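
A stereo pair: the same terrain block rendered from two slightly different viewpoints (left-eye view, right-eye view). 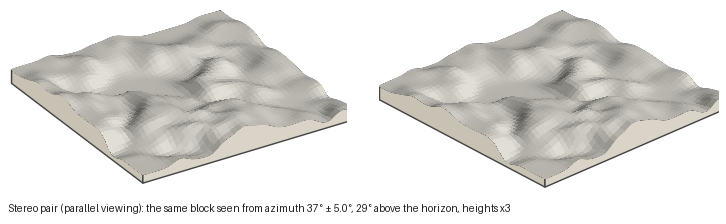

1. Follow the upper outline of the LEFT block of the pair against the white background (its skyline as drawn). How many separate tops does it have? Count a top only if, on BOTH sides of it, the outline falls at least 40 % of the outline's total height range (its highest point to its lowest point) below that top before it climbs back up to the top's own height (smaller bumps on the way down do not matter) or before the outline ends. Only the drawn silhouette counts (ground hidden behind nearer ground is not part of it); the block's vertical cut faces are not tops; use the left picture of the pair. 1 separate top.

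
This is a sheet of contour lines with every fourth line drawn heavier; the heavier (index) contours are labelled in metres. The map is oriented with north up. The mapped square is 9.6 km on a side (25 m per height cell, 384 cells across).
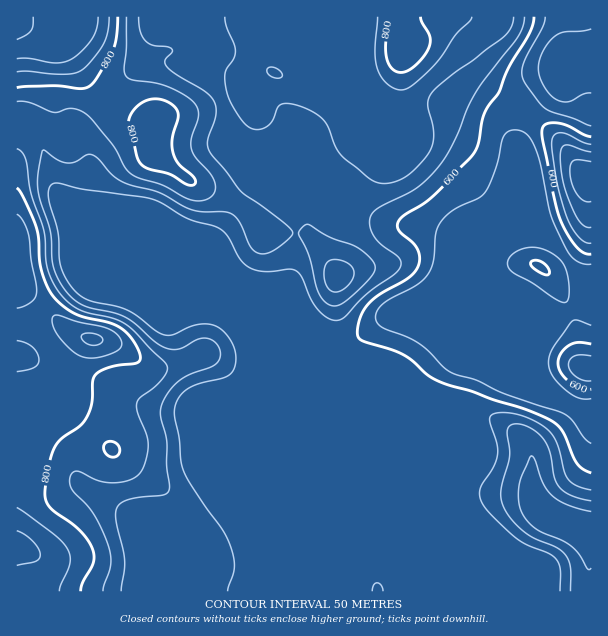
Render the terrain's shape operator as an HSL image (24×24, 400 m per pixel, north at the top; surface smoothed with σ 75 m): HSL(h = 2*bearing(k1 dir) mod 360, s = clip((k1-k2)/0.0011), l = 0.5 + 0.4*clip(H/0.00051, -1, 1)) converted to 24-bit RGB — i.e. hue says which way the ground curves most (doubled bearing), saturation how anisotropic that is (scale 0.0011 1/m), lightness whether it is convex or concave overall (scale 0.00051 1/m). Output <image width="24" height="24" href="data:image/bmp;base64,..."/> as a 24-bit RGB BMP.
<image width="24" height="24" href="data:image/bmp;base64,Qk32BgAAAAAAADYAAAAoAAAAGAAAABgAAAABABgAAAAAAMAGAAATCwAAEwsAAAAAAAAAAAAAanlIrr1ejX9ZjZ9aO2GAYWaAgHiBlmFewsdvLlWGfX2Af3+AgH9/dGN7WNOW1mK2cmiCf3+AZn2LiJKjrHCZbmd/GxtS9e+birHJoLfGlYa9qLS8RjidY12Bb2eCopGJwdi3RCeNfn2AgH5/jGiVcaa3ULRFhk9SgH9/f4CAdoB5XIZXkiUsVBwPHzcVwf1clbe1h3SanXqNqId4WS5sd21+fGByd798qsWEaCt4gnuCeYyIbo1zg3dmgHt6gH9/f4B/f3+AgHx/bidLkS1evJLQsOr1tevyn5ZDZnROjG9gozk1ZDM4Xm9FZLl1eM6TgS5vgW2AfIKAg3x6gH9/f3+AgHh9oH5XZo6Hf3+AckGFllLDd43JxvDalPLmZorMpZBtZYdZXzdKpTpCnaZ4acGwddScaTyPfUpygH+Af4B/gH9/f4CAf3+Ah0Jzi9aBZFeFf3+ANluKcYDAoXm01PGbOJcrMkUzoYN7mltqRjhzl6K0s8K8f6iXca9hOyNagH+Af4B/f4B/f4B/f3+Ad3KBolLOaNCMcWSAgH9/cYB+Iz1IsoxJ6/W0abSaLz9mlW5+q2J8TomYa7GSrqqVqJ2TmYOlOiZyf3+Af4B/f4B/f4B/f4B/b3SBX9mDqDp9f3yAgHx7e1lZMylnp+/N1/Thx2XMSTN2gW6DqnqEdZ9+Vpp8loVgu5c9eG42LD9ZfoB5f4B+f4B/f4B/f4B/f4CAeYhhgnJygnCBr0h2bazUffX/j/bLpDokhgcVfSULZHVWfaB7sqmQbltLcklFx5dvrUltO1orRIYjNqNfen6Af4B/f4B/gH9/gXh0f4FtW4eXjOrSc67Nn18hTSYNckMsYwIx8aNjhMDLSG2hrRQUm3YxNsOBqPTzp2v/06Dwtd7jL2a5b26Bf4B/f4B/fHmAgXOth6O+ktDEl1E1YjkngWVZgH9/VFGDQkT/1+v0sj9KjR+KzeX8zdv+zOv/IDrOTyBpz63H1a2+cSOHfnuAgH9/glhcjqMyNNJyYbGsmjo0f0FZgH9/gH9/gH9/dH6BDo9YvthFQ4U0if/TZ//hyUE91QoPSwggSWAxdJMuukssgFB9gH9/gFd2oRJDzfZsKG4UHC4SgHVqgH9/gH9/gH9/gH9/gH1+WYM9T8s6rOvFSf95JwwULBoHckAcgWBhf4B9eYBwhnpjiFdHdmw5RyVg0GzM8+jYt2C/JnlIDm4ZWoNvgH9/gH9/gWRkah8hkvZ3KVd36fe0PGUpLw44f319gH9/gH9/gIB/gH9/f0B7xERaibN+KVR8VuK07e/cxZ7rwq30sq/nHWeRfn+Ae3qAgxvo0uv5pX7yhQAX+PjMPCmaKSFsf3+AgH9/gH9/gXFwdk49WTBZncCWsbnGPWDDUt2FkqFSp5ZXgXtVvl5pXTCKdnx/f3+AOJBWoLEeMwAg+8mg7fjTVRB2Vixof3tUfXxObUs2XxAPrJ4uL7KEb9SbhaqlhluakKRoeHhbrHA/alsweXc0f3JST3NZaIVkfYB/c2OBVQNz8/jT/+hwLgUuf0hIk1ZPjzEpXDMnWb2y1vXmXNrvWqiufVpkZoqGpoGChVp3p05hsmxqbZdjXItsXIOGaJx3ZHiBQylwiBum9vjT9oRgVhZ8fbCsZ0Cru3DTwM/onPvxs+fWhzmufEhtgHV3d4J0hGZij1p0dnqexqbIv5y1cZWRVn+Dbp9uS2qAIQpIX9ao1fbb5SuNrj61dGahWz5ybLCPtcqcnMJgZXExUzBNiWFZbIdce4B9dld/moKAaqN5apGAxoyXrJC0ZnueeJ2QPEJkGAhAzP/cbfXNRhgVmr5ZeEh9X6aygKq3tbCXvZuTjnqxKix4q11edLJ5TFFud19WfKGHlauQZ19/l7V0qGmMppR1aFF5hTmNIv/dfv+aYhccQIyEe51Hb4lINcpxSailo8TFs77Ry1jPahyMo8CSpkdaVIOTarm1aZuEklhhlz01j8c1ZWtNvZB2RWl6X9bKdNahOR8coHZEeFJxnYlZYc5hOaRPKIxTWJU3dUYjeDU3U2KMpW6UqJ3Sha7SfF2MgH9/aTCC3XFvusl5QYBoopdftIppJ6MfTmAsZkZwdoRhYXrMrLXSwqmldq98K6iaSUKAl2eMeXmCX2N6bpxRkrNOhE1VgH1+f3+AIx524bS06NnXd3C6TWl+vHdwxa1mKGNLMWJdfIBmdIClfHiZxaqmw863OWqPOS9lgXx1gH9/akWJuciVYHuGgH9/gH9/f3+AIi5ouNVq2Nd0qUyejmK1lYe34trXYHDPHzisc5Cv"/>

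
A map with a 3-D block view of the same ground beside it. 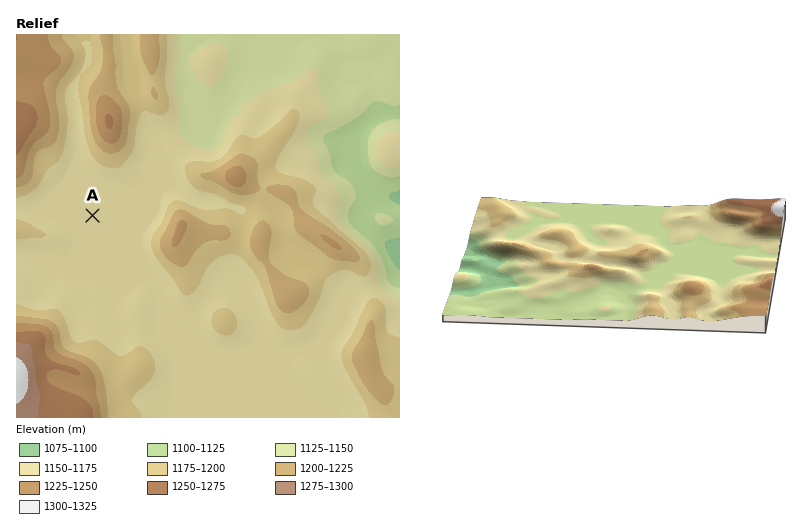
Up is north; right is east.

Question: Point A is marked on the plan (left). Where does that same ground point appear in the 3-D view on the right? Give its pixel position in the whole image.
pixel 713 267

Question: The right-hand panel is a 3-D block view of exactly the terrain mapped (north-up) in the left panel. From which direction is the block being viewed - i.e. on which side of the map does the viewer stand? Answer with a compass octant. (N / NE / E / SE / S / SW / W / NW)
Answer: N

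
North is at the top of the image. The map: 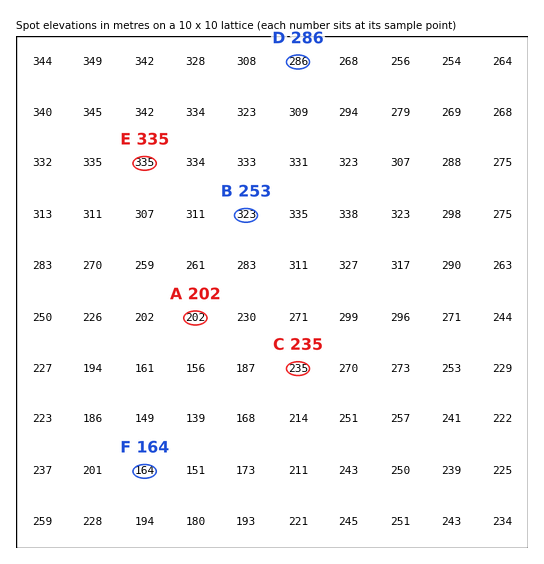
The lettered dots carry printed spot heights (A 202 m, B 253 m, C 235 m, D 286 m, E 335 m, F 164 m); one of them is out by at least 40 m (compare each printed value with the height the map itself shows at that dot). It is B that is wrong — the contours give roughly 323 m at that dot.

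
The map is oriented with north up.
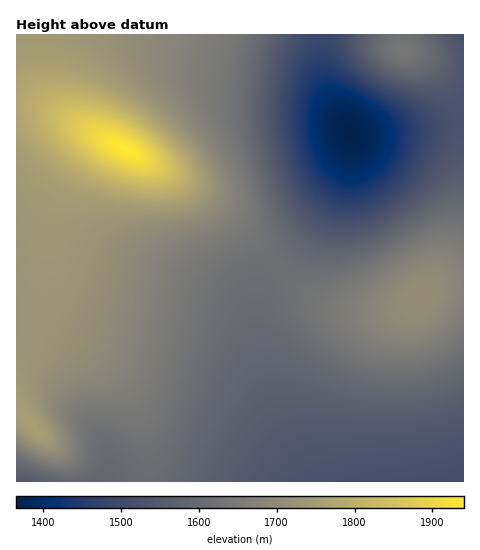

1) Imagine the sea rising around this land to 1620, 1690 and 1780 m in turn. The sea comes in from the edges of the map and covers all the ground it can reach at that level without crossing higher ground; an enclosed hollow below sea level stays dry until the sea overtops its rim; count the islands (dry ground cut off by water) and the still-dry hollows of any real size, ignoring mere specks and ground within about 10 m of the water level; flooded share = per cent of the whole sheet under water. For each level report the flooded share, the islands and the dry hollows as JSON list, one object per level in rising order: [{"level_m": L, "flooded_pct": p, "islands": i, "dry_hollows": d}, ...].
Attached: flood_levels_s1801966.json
[{"level_m": 1620, "flooded_pct": 47, "islands": 1, "dry_hollows": 0}, {"level_m": 1690, "flooded_pct": 71, "islands": 1, "dry_hollows": 0}, {"level_m": 1780, "flooded_pct": 94, "islands": 1, "dry_hollows": 0}]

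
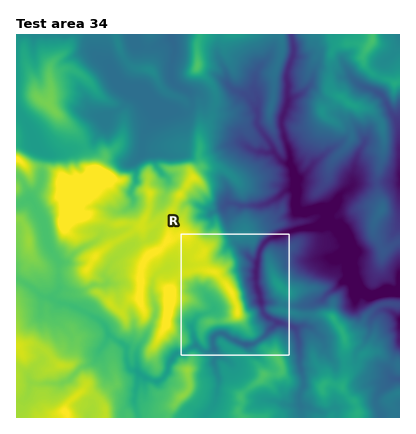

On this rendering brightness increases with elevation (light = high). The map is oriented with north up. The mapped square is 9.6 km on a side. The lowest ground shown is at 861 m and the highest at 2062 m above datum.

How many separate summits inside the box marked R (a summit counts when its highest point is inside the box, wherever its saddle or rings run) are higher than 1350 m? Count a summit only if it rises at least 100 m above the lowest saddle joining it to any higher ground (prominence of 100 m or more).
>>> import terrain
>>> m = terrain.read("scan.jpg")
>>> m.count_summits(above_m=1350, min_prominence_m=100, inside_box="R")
1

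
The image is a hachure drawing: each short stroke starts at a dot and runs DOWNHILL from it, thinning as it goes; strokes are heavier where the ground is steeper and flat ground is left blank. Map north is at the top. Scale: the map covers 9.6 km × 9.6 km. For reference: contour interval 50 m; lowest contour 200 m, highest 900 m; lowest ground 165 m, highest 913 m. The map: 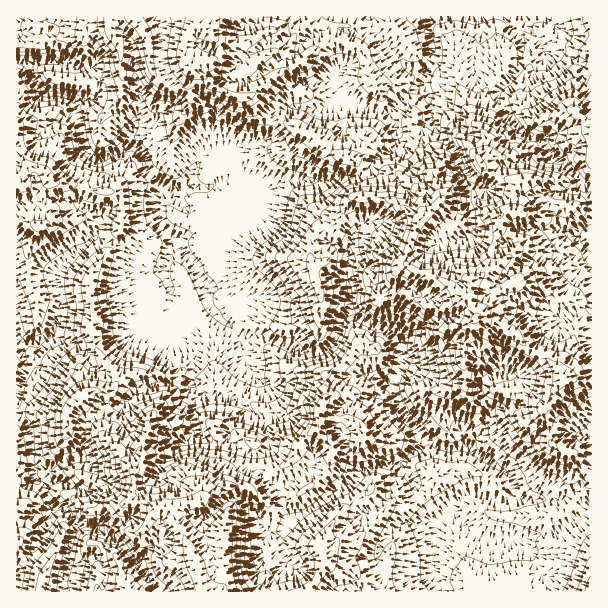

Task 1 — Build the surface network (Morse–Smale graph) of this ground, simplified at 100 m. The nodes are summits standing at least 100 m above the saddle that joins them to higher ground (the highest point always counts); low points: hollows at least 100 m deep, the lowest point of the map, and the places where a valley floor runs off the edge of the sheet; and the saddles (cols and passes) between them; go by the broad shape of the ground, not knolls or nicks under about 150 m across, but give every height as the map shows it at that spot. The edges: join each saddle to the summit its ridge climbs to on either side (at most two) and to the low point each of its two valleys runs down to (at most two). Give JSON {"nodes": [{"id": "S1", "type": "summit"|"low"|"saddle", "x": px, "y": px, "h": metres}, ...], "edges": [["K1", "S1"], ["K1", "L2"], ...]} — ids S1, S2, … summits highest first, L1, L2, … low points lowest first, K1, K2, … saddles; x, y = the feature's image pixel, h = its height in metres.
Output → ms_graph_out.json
{"nodes": [
{"id": "S1", "type": "summit", "x": 476, "y": 318, "h": 913},
{"id": "S2", "type": "summit", "x": 203, "y": 591, "h": 867},
{"id": "S3", "type": "summit", "x": 591, "y": 591, "h": 677},
{"id": "S4", "type": "summit", "x": 591, "y": 131, "h": 670},
{"id": "S5", "type": "summit", "x": 191, "y": 66, "h": 639},
{"id": "S6", "type": "summit", "x": 21, "y": 185, "h": 482},
{"id": "L1", "type": "low", "x": 24, "y": 60, "h": 165},
{"id": "L2", "type": "low", "x": 17, "y": 336, "h": 193},
{"id": "L3", "type": "low", "x": 437, "y": 17, "h": 252},
{"id": "K1", "type": "saddle", "x": 579, "y": 177, "h": 528},
{"id": "K2", "type": "saddle", "x": 588, "y": 504, "h": 516},
{"id": "K3", "type": "saddle", "x": 464, "y": 497, "h": 464},
{"id": "K4", "type": "saddle", "x": 273, "y": 119, "h": 432},
{"id": "K5", "type": "saddle", "x": 30, "y": 461, "h": 338},
{"id": "K6", "type": "saddle", "x": 117, "y": 245, "h": 337},
{"id": "K7", "type": "saddle", "x": 165, "y": 228, "h": 269},
{"id": "K8", "type": "saddle", "x": 153, "y": 177, "h": 259}],
"edges": [["K1", "S1"], ["K1", "S4"], ["K1", "L1"], ["K2", "S1"], ["K2", "S3"], ["K2", "L1"], ["K3", "S1"], ["K3", "S2"], ["K3", "L1"], ["K4", "S1"], ["K4", "S5"], ["K4", "L1"], ["K4", "L3"], ["K5", "S2"], ["K5", "L1"], ["K5", "L2"], ["K6", "S6"], ["K6", "L1"], ["K6", "L2"], ["K7", "S1"], ["K7", "S6"], ["K7", "L1"], ["K8", "S5"], ["K8", "S6"], ["K8", "L1"]]}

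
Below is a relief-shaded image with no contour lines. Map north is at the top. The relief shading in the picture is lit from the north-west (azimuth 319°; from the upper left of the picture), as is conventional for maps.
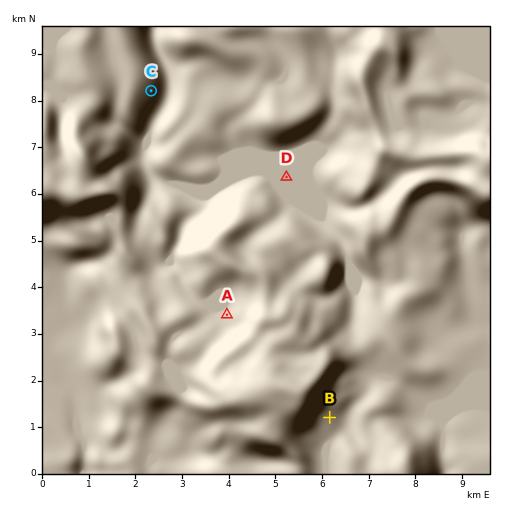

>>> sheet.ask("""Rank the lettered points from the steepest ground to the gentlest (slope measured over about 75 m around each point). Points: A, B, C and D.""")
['C', 'B', 'A', 'D']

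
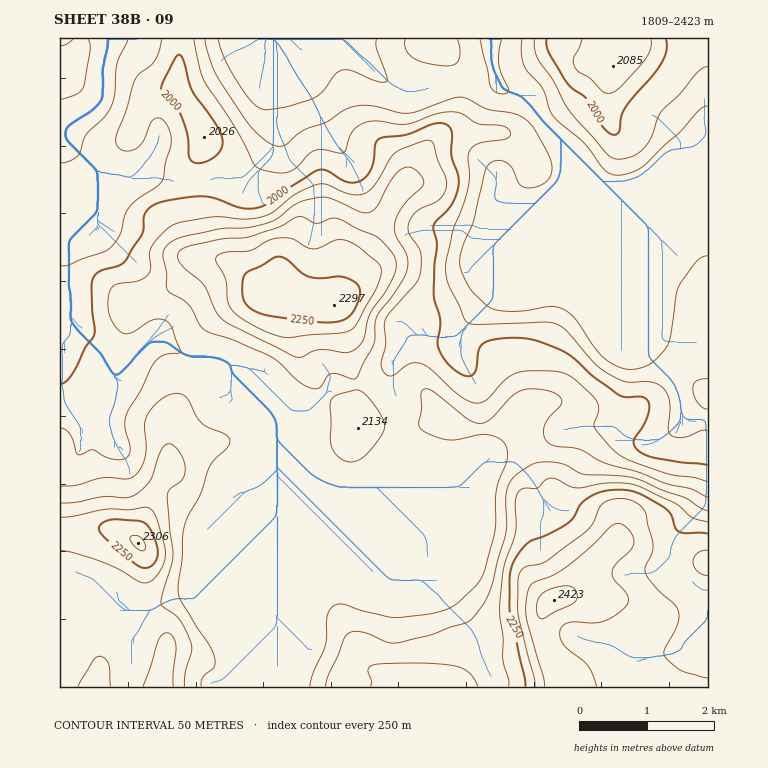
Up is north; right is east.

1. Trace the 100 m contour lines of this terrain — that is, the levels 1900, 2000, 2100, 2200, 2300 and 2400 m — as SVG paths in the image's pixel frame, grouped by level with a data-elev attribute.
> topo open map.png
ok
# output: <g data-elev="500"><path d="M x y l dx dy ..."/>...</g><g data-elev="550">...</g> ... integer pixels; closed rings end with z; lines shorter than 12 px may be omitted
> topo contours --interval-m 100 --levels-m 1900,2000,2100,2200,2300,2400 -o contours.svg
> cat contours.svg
<g data-elev="1900"><path d="M708 256l-6 1-6 5-17 24-3 10-6 42-6 12-11 12-10 5-13 2-12-2-10-6-8-7-24-34-10-10-14-4-35 5-14 0-10-2-7-4-14-14-11-20-1-9 1-10 12-30 12-49 4-9 7-3 11 2 6 6 6 14 6 5 7 0 8-3 7-4 3-5 2-10-3-10-14-25-8-11-13-6-28-5-17-9-8-3-10 2-32 12-10 2-11 0-23-7-16-1-11 3-22 14-22 8-19 15-5 1-5 0-10-6-14-13-25-37-13-22-8-29"/><path d="M60 99l16-4 7-7 7-37 0-7-2-5"/><path d="M73 39l-7 5-6 2"/><path d="M128 39l-11 24-2 32-6 15-6 9-16 15-9 22-9 5-9 2"/><path d="M405 39l1 10 8 9 11 5 21 3 8-1 5-5 1-11-3-10"/><path d="M522 39l-1 14 3 12 3 6 15 17 10 27 7 7 24 20 20 26 8 6 7 1 7-1 17-7 38-35 19-22 9-4"/></g><g data-elev="2000"><path d="M708 465l-51-7-10-2-8-4-4-5-1-6 10-16 4-11 1-8-2-7-5-2-17 0-7-2-25-19-22-20-17-9-19-7-12-2-18 0-17 3-5 3-4 4-3 22-3 5-4 1-5 0-6-4-13-12-5-8-2-9 2-22-6-27 0-28 3-21-4-18 3-5 11-12 5-7 5-12 2-10-1-8-7-17 0-25-3-6-6-2-10 1-25 11-28 4-4 5-1 17-3 8-6 9-7 4-12 0-19-11-6-1-7 2-22 14-24 17-12 5-15 0-25-9-14-3-35 5-16 6-7 8-2 19-16 27-7 5-18 5-8 7-1 11 2 46-9 14-13 25-7 8-5 2"/><path d="M194 163l10-1 12-6 6-9 0-8-6-15-23-32-9-31-2-4-3-2-4 3-11 22-3 10 2 5 12 10 5 9 8 22 1 22z"/><path d="M547 39l0 7 2 7 17 28 6 8 14 9 15 27 7 7 7 3 2-1 3-3 1-14 5-10 28-33 8-13 5-12-1-10"/></g><g data-elev="2100"><path d="M201 687l1-9 12-10 1-9-5-13-14-21-17-30-1-10 4-25 1-26 4-15 14-25 8-26 5-8 14-13 2-6-1-3-5-4-15-6-8-5-16-27-6-2-9 0-13 9-10 13-3 10 2 19-1 12-4 10-6 9-7 3-25-1-26 7-17 1"/><path d="M708 497l-17-8-24-5-29-12-32-9-27-14-23-3-7-3-5-7 0-10 5-8 10-10 3-5-2-5-7-6-19-3-14 2-10 7-20 22-11 4-11-5-36-28-5-2-3 0-3 5 1 15-3 14 1 5 4 3 13 6 12 3 10-1 22-5 9 1 11 5 6 7 0 15-8 18-3 12-1 41-11 40-8 12-18 18-10 6-14 4-41 5-30-7-19-7-10 1-4 4-3 6-1 29-13 29-3 14"/><path d="M348 462l10-2 8-5 14-17 4-10-1-9-7-11-10-13-8-5-22 5-4 3-2 5 1 44 7 10z"/><path d="M309 387l5 2 5-1 8-12 5-3 21 6 3-1 17-31 2-7 0-15 2-9 22-30 8-17 0-13-11-19-2-10 2-9 7-11 20-22 1-4-3-5-7-7-9-2-8 6-9 12-11 22-7 5-11 0-30-14-12 0-20 5-19 15-10 5-22 5-27 1-34 7-13 5-8 8-1 7 4 16 0 17 3 4 12 6 6 6 14 23 7 4 24 8 39 17 9 7 16 16z"/></g><g data-elev="2200"><path d="M111 687l-2-22-5-7-5-2-3 1-4 4-14 26"/><path d="M173 687l0-12 3-29-4-10-5-3-5 2-4 5-15 47"/><path d="M478 687l-7-12-10-7-19-4-28-1-34 1-10 2-2 5 4 10-2 6"/><path d="M60 551l12 1 29 9 19 9 18 11 7 2 7-2 6-7 5-10 2-9-1-10-7-26-4-7-5-4-20 2-22-1-32 7-14 1"/><path d="M708 522l-16-4-18-15-32-16-12-3-24-1-30 5-7-2-13-7-6-1-5 2-8 8-12 0-5 2-3 5-2 6 0 32-11 34-4 37 0 13 3 21 0 21 5 19 1 9"/><path d="M281 337l9 1 49-5 9-2 5-2 5-7 19-36 4-14-2-8-23-19-8-4-7-2-7 2-13 6-7 2-7-1-15-9-15-1-9 2-18 11-24 1-9 4-1 5 10 18 1 21 5 10 7 6 13 9z"/></g><g data-elev="2300"><path d="M708 678l-26-7-10-7-7-8 0-7 13-25 1-7-1-7-4-6-19-17-9-14-1-6 6-12 2-9-8-35-5-5-7-5-15-2-10 2-6 3-3 5-7 15-10 10-36 27-21 6-5 6-2 9 0 32 16 62 1 11"/><path d="M139 550l4 1 2-1 0-4-1-5-6-5-7 0-1 2 1 3z"/><path d="M708 550l-5 1-5 2-3 3-2 5 1 6 3 4 6 4 5 0"/></g><g data-elev="2400"><path d="M539 617l5 2 29-15 4-5-1-9-5-4-7 0-12 2-8 4-5 5-2 7 0 8z"/></g>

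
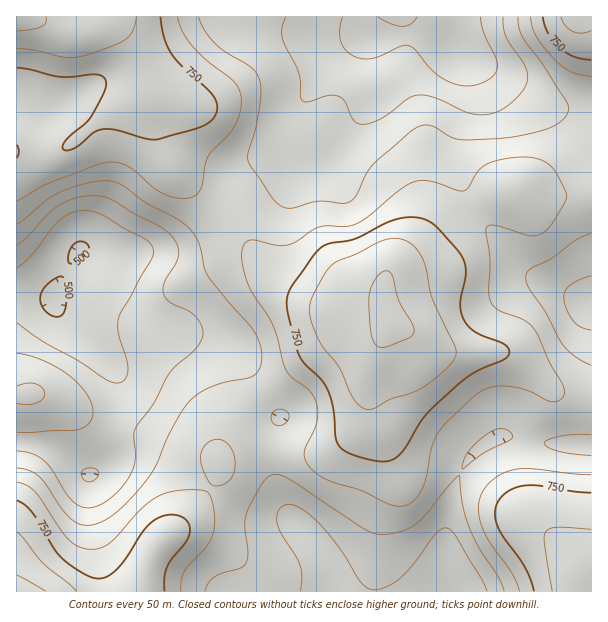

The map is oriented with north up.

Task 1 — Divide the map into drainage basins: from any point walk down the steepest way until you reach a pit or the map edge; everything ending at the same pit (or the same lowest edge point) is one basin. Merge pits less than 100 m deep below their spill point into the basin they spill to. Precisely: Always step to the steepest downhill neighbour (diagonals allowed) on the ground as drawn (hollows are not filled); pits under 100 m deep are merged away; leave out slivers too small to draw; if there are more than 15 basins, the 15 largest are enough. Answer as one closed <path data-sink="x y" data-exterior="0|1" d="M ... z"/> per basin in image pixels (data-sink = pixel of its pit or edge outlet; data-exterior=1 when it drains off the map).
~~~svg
<path data-sink="53 300" data-exterior="0" d="M32 16l-16 1 1 575 120 0 9-29 8-14 39-37 19-27 8-15 0-8 5-5 17-6 34 0 21 3 26-2 22-12 19-17 4-12 0-31 4-12 12-33 6-11 15 6 21 16 11 4 66 2 9 3 15 11 30 26 21 6 14 1-1-206-27 3-36 0-13-6-9 2-48 25-36 31-27 18-10 15-1 13 2 13-9-6-57 0-24-11-17-10-23-25-21-33-44-35-19-20-10-21-8-50-6-10-6-21-12-23-13-12-7-4-9 0-14 5-15 1z"/><path data-sink="458 53" data-exterior="0" d="M591 16l-559 1 40 15 38-6 7 4 13 12 12 23 6 21 6 10 4 38 11 28 22 25 44 35 21 33 23 25 26 15 21 7 51-1 7 5 0-16 6-18 39-30 23-20 25-17 35-15 16 6 36 0 28-4z"/><path data-sink="455 591" data-exterior="1" d="M392 324l-4 2-4 9-12 33-4 12 0 31-4 12-19 17-22 12-26 2-21-3-34 0-17 6-5 5 0 8-8 15-19 27-39 37-10 21-6 22 433-1 1-15 7-6 13-4 0-165-35-9-30-26-15-11-9-3-66-2-11-4-21-16z"/>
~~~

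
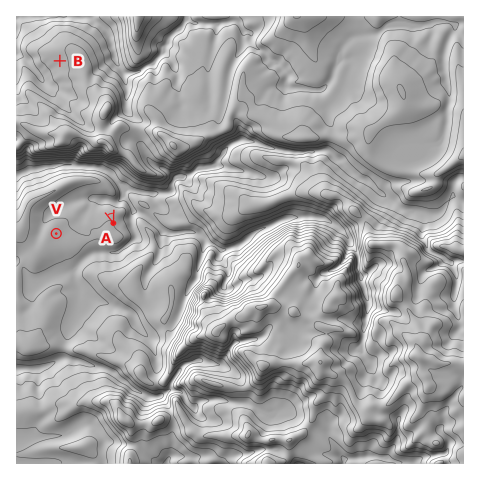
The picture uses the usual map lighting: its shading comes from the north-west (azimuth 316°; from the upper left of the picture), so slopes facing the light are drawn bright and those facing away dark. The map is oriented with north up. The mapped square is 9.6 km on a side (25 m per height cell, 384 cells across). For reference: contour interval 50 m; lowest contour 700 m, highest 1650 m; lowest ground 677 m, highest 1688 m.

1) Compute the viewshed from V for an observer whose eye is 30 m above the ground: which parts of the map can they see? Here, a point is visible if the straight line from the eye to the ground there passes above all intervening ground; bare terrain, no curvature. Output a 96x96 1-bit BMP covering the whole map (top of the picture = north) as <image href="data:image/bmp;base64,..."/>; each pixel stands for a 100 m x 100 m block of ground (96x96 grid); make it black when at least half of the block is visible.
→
<image width="96" height="96" href="data:image/bmp;base64,Qk2+BAAAAAAAAD4AAAAoAAAAYAAAAGAAAAABAAEAAAAAAIAEAAATCwAAEwsAAAIAAAAAAAAA////AAAAAAAAAAAAAAAAAAAAAAAAAAAAAAAAAAAAAAAAAAAAAAAAAAAAAAAAAAAAAAAAAAAAAAAAAAAAAAAAAAAAAAAAAAAAAAAAAAAAAAAAAAAACPgAAAAAAAAAAAAAGeAAAAAAAAAAAAAIEYAAAAAAAAAAAAO+EAAAAAAAAAAAAAe/4AAAAAAAAAAcIAP/4AAAAAAAAAAfGAfgYAAAAAAAAAAH///AYAAAAAAAAAAD//+AYAAAAAAAAAAD//4AAAAAAAAAAAAB//wAAAAAAAAAAAAAf/ABHAAAAAAAAAAAfgABDgAAAAAAAAAAOABhgAAAAAAAAAAAAADhgAAAAAAAAAAAAAPxwAAAAAAAAAAAAB/zwAAAAAAAAAAAAP/z4AAAAAAAAAAAH/v/8AAAAAAAAAB/////+AAAAAAAAAD//////AAAAAAAAAD///7z/8AAAAAAAAD/v/4Bv+AAAAAAAAD/H/4AH/AAAAAAAAD/H/4OH/gAAAAAAAD/H/8PD/4AAAAAAAD/H/4Aj/+AAAAAAAD/n/gAh//gAAAAAAD//+AAh4H8AAAAAAD//8AAhwH+AAAAAAAP/8EAg4H/AAAAAAAH/+OBg4D/AAAAAAAB//+BgcH/gAAAAAAA//+BgMP/wAAAAAAAH/+BwMPj4AAAAAAAB//B8IPx8AAAAAAAA//g8AP48AAAAAAAAf/w+AP8+AAAAAAOAH/4eAL+eAAAAAAf8AH4eAD//gAAAAA//BgceAB/9gAAAAB///wMfBgf4AAAAAB///wIAHgH4AAAAAB///gIAPgB4AAAAAB///gQAfwAYAAgAAA///ggP/wAAAHgAAA///gAf/4AAAPAAAA///gAf/8AAAeAAAA///AAf//AAAcAAAAf/AAA/j/gAAcAAAAP/AAA/H+AAHYAAAAD//gAeP8AAeAAAAAA//gAMP4AA8AAAAAAf/B/MfgAA8AAAAAAD8B/A+AAAIAAAAAAAAD+B4AAAAAAAAAAAAHwAgAAAAAAAAAAAAPAAAAAAAAAAAAAAAfAAN//4AAAAAAAAf+AcE/+AAAAAAAP9/4A4AfwAAAAAADP//gAwAPgAABgAABw//AAwAAA/4PgAAB4DwABgAA//g/gAAB+DAADAAA/AAPwAADwAAAAAAA+AADgAADAAAAAAAA+AAAgAAAAAAAAAAA8AAAAAAAAAAAAAAAAAAAAAAAAAAAAAAAAAAAAIAAAAAAAAAAAAAAAAAAAAAAAAAAAAAAAAAAAAAAAAAAAAAAAAAAAAAAAAAAAAAAAAAAAAAAAAAAAAAAAAAAAAAAAAAAAAAAAAAAAAAAAAAAAAAAAAAAAAAAAAAAAAAAAAAAAAAAAAAAAAAAAAAAAAAAAAAAAAAAAAAAAAAAAAAAAAAAAAAAAAAAAAAAAAAAAAAAAAAAAAAAAAAAAAAAAAAAAAAAAAAAAAAAAAAAAAAAAAAAAAAAAAAAAAAAAAAAAAAAAAAAAAAAAAAAAAAAAAAAAAAAAAAAAAAAAAAAAAAAAAAAAAAAAAAAAAAAAAAAAAAA="/>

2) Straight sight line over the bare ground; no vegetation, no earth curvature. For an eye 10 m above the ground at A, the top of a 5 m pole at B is hidden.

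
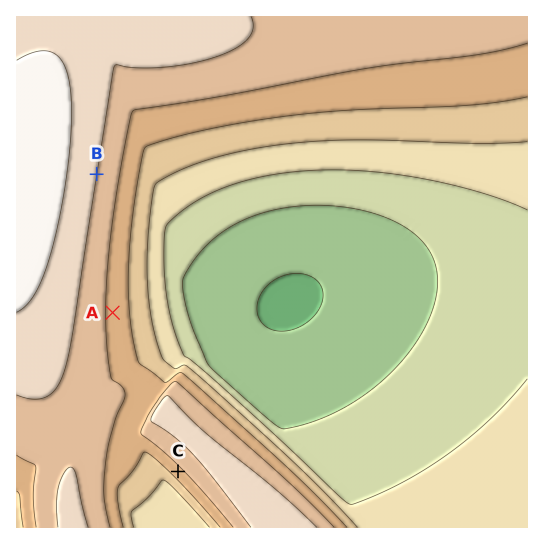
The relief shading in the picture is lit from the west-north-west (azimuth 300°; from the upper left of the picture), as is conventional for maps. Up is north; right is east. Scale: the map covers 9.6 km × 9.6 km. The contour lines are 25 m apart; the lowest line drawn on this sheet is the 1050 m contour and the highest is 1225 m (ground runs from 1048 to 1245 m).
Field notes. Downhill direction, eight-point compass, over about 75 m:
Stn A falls E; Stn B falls E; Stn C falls SW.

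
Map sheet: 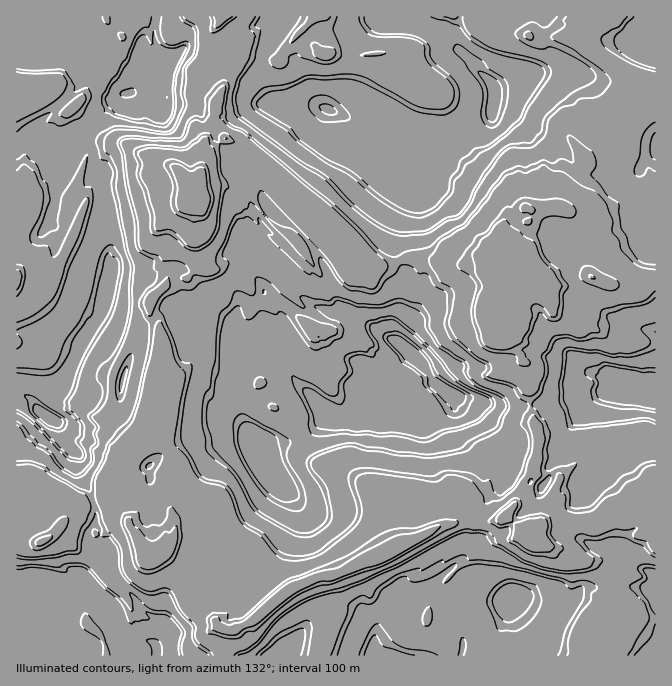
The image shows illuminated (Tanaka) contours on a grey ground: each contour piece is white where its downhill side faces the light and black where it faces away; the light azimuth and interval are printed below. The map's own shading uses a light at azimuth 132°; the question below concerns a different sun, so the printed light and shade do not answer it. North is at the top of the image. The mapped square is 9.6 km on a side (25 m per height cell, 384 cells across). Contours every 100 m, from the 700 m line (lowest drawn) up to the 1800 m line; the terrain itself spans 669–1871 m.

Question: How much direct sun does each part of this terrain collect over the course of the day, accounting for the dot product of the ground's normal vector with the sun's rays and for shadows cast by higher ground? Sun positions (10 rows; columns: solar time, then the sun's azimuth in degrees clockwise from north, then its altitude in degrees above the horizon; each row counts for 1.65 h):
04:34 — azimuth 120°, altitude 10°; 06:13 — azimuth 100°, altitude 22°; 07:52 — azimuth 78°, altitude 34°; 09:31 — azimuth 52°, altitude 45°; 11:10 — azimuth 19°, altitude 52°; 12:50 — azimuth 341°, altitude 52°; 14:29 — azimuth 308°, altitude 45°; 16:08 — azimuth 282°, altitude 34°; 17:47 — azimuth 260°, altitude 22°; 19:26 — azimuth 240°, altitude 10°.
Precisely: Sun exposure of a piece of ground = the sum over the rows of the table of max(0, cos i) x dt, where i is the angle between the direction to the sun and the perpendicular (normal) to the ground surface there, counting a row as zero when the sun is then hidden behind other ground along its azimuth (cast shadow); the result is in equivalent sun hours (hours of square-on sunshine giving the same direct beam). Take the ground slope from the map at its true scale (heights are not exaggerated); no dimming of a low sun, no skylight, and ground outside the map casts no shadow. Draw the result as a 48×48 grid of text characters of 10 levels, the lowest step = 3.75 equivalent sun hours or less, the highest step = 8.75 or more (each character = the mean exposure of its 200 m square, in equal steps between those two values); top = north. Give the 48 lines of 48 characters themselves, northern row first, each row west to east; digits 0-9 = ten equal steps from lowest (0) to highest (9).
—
999999778877875476798488966999988888873558887799
999999956867866775893665894211599978976679878899
999999877977645766847864675566488988788998983599
787799778999425667858987999998548799988888887425
432277789998645168988888889988843758889778889997
988834789998650068988999999888875767877476479999
999637687897760277899889999988877878774643789999
887689734466502245349964799999889976655547999999
989999500001531001453999999999999996537677999889
899998760000000342235389999999999963202698679888
479986887320034698312435899999999545367568889986
459957987564001599841224269999998574301556999988
867848977656442478985243745999997654468998558999
877663987664442678898623385389984744553656865899
878736987765543688599973337734436435466775886899
887738987756664579858998433487641245157899886799
875469997767654689987899835733332644764799986499
877588897777766699998688873474358658875489998469
597787887778876489998747788569988578887247558722
687787876654577899988878677789988877858737631688
887887976415889997888998877899998756798767888888
988988967427988899898678877788986636778756788878
899989756606887898997534788889885656764758876999
899889575712876799999664676987877766654798876887
898896565732776899999868875578778765664577788886
987885636643466899999998887737877777752467887788
888976535455267898799987689972587775665258888878
999967635456577998588986799997587777765368669999
899758625355588999976587699999637766876568856899
377875476455778999966489999999975574562667985322
114677763566877898898667788999985325573275432222
422766645766777779988853213222335633896398899999
632486546786476659997741221134453379994399999999
113435555877566356998757765677667899993554899962
963125469779743344899888843212233347953626998448
998525788899974245488888877889999976535427983699
998887898886887555734797776799999996108676646899
998388770574588755268896756889844896120075479999
850677785131597872443436437420047888755468888988
825758987544688887468772450267778998667415479888
777889986555888888741113105777898888877777427898
888788786668888888887300477678987888886676688777
999999777778888888840267777889988988888878898789
999999976777778888306788897999999978998889778857
899997996678674262067898799999679986886898478875
899983798899872002689977799999889998446995688988
999998599999775667888856888989998999889996799889
999999589888687777899767889988899999999977999899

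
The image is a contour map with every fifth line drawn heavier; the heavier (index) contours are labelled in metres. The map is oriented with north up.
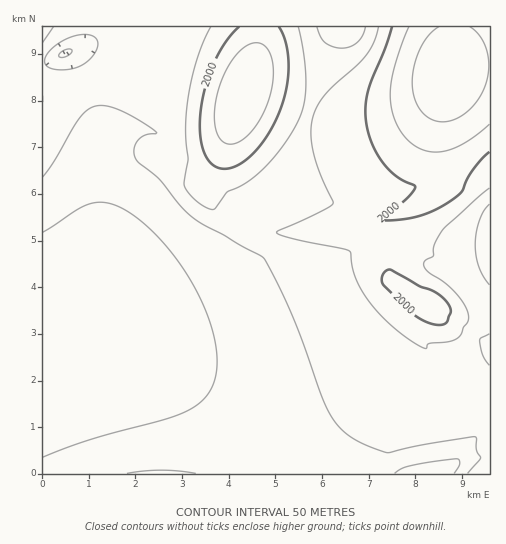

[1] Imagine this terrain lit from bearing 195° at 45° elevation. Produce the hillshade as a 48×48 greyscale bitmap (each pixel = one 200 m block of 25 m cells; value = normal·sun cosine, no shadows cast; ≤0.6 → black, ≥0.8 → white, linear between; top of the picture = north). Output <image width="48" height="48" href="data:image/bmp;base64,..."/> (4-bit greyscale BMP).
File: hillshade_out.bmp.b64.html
<image width="48" height="48" href="data:image/bmp;base64,Qk32BAAAAAAAAHYAAAAoAAAAMAAAADAAAAABAAQAAAAAAIAEAAATCwAAEwsAABAAAAAAAAAAAAAAABEREQAiIiIAMzMzAERERABVVVUAZmZmAHd3dwCIiIgAmZmZAKqqqgC7u7sAzMzMAN3d3QDu7u4A////AGZmZVVVVVVVZmZ3d4iIiZmaqrze7u6VVmZmZlVVVVVWZmZ3d4iImZmaqqze7u24iGZmZmVVVVZmZmd3d4iImZmZqqvN7u7bqmZmZmZmZmZmZnd3eIiImZmZmaq7zd3dqnZmZmZmZmZmZ3d3iIiImZmZmZmaq8zdyndmZmZmZmZnd3d4iIiImZmZmZmZmaq7y3d3dmZmZnd3d3eIiIiImZmZmZmZmZmZqnd3d3d3d3d3d3iIiIiJmZmZmZmZmZmYiHd3d3d3d3d3eIiIiIiZmZmZmZmZmZmIh3d3d3d3d3d4iIiIiImZmZmZmZmZmYiIZHd3d3d3eIiIiIiIiJmZmZmZmZmZmZh2RIiIiIiIiIiIiIiImZmZmZmZmZmZmZdlVIiIiIiIiIiIiIiZmZmZmZmZmZmZmYd3ZYiIiIiIiIiIiJmZmZmZmZmZmZmaqZqYdoiIiIiIiIiJmZmZmZmZmZmZmZqqvN24iYiIiIiIiJmZmZmZmZmZmZmZmaq87/ypmYiIiIiJmZmZmZmZmZmZmZmZmrvO/8mId5mYmZmZmZmZmZmZmZmZmZmZq8zu2nZEV5mZmZmZmZmZmZmZmZmZmZmarN3bdCETZ5mZmZmZmZmZmZmZmZmZmZmavMymIAAlZpmZmZmZmZmZmZmZmZmZmZmaq6lSEANmZZmZmZmZmZmZmZmZmZmZmZmamXYyI1d2ZZmZmZmZmZmZmZmZmqqqmZmZh1RFaId2ZpmZmZmZmZmZmZmru7u7u7qph2VXiId3ZpmZmZmZmZmaqqvMzczMzMy7qYiIiIiHdqmZmZmZmZmqvN3cy7qqq7u7u7u6qpiId6mZmZmZmZqr3u25h3d3d4iZqrzMy7qYiKmZmZmZmZq979uXZWZmZVZmeJmrzMy6mamZmZmZmave/bmHd3d3d3ZmZmeImrzMu6mZmZmZmr3u2pmaqZmZmIiIh3d3eJq8zKmZmZmZq83cqqvLupmZmZmZmZmZiIiavZmZmZmavNypms3MuqmZmZmZqqqqqpmJq5mZmZmrzbmIq93cu6mZmZmZqqu7u7qpmZmZmZmry4d5vN3cu6mZmZmZqqu7zMy7qZmZmZmpl2eKvMzMu6qZmZmZqqu7zMzMupmZmZmYdmiau8zMu6mYiJmZqqu8zMzMu4iZmZmZh4mqqru7uqmYiImZmqu7zMzLu4iJmZmZmZmZmqu7qpmYiIiZmqu7vMu7u4iImZmZmZmZmZqqqZmIiIiJmaq7u7u7qniImZmZmZmZiImZmYiIiIiImZqru7qqqneIiZmZmZmYiIiIiId4d3d4iJmqqqqpmVZ4iZmZmZmYh3d3d3d3d3d3eImZmZmZiDNWeJmZmZmYh2ZmZmZmdmZmZ4iJmZiIiCAUaImZmZmYh2ZmZVVWZlVVVneIiIh3d3U0V4iZmZmZh2VVVVVVVVRERWd3d3d3Z6zKiImZmZmZh2VURERFVUQzRWd3d2ZmZr3+y6mZmZmZh2VERERERUQ0Vnd3ZmZVZqzv3KqZmZmZh2VEQzRERURFZ3d2ZmVVVg=="/>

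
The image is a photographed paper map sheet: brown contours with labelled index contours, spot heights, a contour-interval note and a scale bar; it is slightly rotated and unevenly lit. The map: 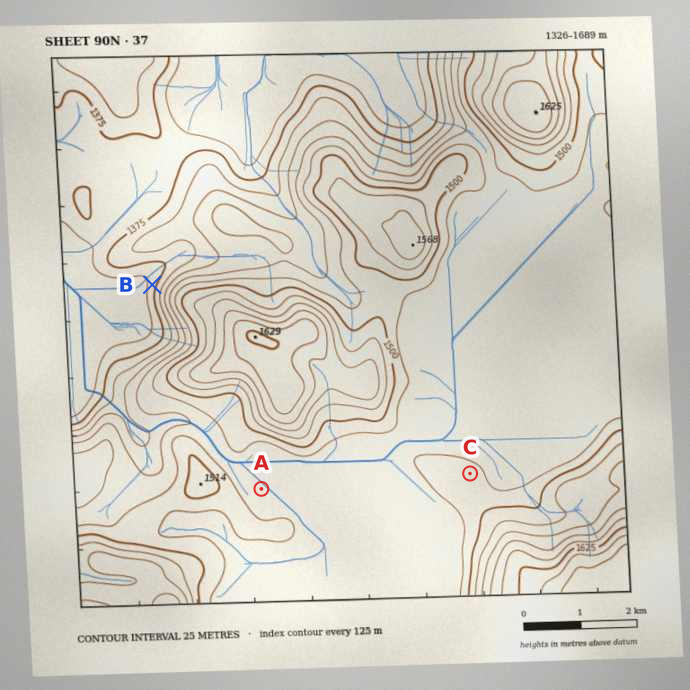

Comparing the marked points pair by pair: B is lower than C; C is higher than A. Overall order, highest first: C A B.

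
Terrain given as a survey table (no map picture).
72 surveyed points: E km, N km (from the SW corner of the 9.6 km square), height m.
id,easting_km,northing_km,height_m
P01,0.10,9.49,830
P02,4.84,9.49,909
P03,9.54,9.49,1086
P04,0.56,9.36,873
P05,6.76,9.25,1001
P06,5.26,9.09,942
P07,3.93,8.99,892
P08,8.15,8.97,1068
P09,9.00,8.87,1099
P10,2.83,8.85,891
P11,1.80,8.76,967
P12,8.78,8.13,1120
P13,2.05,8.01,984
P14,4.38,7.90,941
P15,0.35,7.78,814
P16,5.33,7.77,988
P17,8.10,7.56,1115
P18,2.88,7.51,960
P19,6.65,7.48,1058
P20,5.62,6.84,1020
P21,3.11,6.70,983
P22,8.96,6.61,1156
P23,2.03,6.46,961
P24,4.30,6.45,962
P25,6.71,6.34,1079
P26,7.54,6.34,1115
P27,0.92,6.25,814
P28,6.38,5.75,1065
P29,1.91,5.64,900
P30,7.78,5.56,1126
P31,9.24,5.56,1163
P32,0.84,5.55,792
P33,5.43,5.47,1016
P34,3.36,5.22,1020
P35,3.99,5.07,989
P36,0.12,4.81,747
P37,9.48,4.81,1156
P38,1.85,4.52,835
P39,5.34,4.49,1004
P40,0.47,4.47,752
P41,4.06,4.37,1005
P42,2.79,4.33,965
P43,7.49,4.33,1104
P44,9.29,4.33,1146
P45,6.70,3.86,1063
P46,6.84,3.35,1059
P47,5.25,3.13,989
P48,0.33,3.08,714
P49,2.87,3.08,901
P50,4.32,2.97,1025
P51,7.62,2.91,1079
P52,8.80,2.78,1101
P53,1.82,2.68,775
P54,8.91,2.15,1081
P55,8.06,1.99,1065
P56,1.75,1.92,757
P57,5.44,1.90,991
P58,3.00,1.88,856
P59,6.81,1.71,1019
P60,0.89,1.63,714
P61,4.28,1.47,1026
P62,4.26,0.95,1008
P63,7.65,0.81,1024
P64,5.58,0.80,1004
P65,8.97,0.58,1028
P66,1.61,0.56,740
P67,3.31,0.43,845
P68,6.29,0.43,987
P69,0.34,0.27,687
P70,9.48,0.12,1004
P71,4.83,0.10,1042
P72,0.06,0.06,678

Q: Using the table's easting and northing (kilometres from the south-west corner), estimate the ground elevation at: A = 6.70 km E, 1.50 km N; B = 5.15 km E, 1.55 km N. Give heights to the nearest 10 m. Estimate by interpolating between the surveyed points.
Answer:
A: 1010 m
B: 1010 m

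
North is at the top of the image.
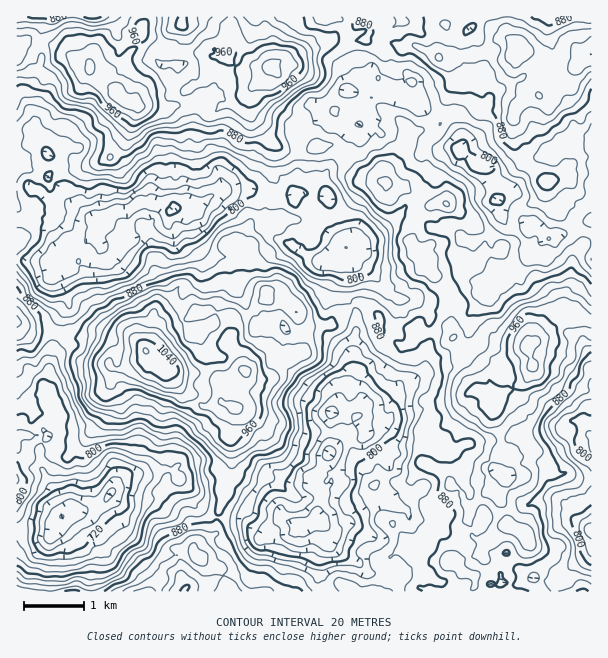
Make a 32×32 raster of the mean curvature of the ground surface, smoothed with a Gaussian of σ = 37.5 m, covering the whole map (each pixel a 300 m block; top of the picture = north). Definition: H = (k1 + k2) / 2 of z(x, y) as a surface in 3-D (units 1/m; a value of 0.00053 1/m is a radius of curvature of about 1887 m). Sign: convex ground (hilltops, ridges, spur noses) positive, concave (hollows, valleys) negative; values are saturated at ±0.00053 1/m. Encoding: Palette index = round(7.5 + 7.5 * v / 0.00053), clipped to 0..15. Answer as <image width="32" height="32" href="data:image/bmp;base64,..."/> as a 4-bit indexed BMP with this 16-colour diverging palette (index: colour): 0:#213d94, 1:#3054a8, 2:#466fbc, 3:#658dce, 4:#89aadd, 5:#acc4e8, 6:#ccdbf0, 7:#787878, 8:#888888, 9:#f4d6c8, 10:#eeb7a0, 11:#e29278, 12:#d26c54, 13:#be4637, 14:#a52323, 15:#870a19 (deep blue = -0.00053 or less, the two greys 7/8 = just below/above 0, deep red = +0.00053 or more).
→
<image width="32" height="32" href="data:image/bmp;base64,Qk12AgAAAAAAAHYAAAAoAAAAIAAAACAAAAABAAQAAAAAAAACAAATCwAAEwsAABAAAAAAAAAAlD0hAKhUMAC8b0YAzo1lAN2qiQDoxKwA8NvMAHh4eACIiIgAyNb0AKC37gB4kuIAVGzSADdGvgAjI6UAGQqHAFZZGYuRWFiNatZ1onwVJixVZXDatvuaqmhVpGzHh1d1gGR0Zu7HcGKAm1yGh5D59KIoiC55m0NwQ1W3d4ad82CCEVZISk1ZCjaYo5RoSGdbxkZwm4NOh31nfTpJpumDOJSosSRwy7V0GVuJinl06P2Gy3CWUDeUmmDJg/Vny4tzVWrIRnavyOW2sIfEcGSXZIk0ampleMnrQpZTxmn2oROWKfxTbK7KMXGCZrfZuIiFkTbJavhIidUyVbNU3Ke5plRq+6v6ZvpbyVV5ZnaC+qSWQpevxEmWjPQ3zGeUaum296ib6XA5kUOKWLmoxpnrR8pDiayI25dPl3rFlpVI2M6Ce4iPqEgPzGi8QyilJjm4kCVTNI5aeNwnJVm9Z1aYnAJqRV9WVVdTElN6yFuII5foOEo5KY+7QtUyP4tEnWY9WLcnrTUbl6upc3dSX0UWhIiVYgMDNZeCo3b0r+YJqmkHWFnDx3FVk3Lc63baYG+ap3z8gmeRdnRkmuaKcAy4qXNxjKZbhKf4+3WIVAeLYYg2hWbRZYSqgYZFO50kX3g4Q1JI/djZuzZphqs5a19NWUW/f8tJZbqhBDlTSocpq6lILJprWZZ8/PdGeDaZV2WIo962gVW6e++BdJZ/mV6IjebI06i4uHWarYyNp0d91aq6zXruAHyodlSKc2yTrISZ"/>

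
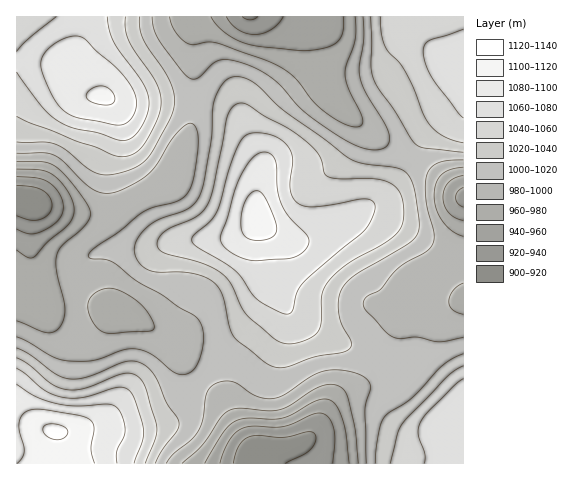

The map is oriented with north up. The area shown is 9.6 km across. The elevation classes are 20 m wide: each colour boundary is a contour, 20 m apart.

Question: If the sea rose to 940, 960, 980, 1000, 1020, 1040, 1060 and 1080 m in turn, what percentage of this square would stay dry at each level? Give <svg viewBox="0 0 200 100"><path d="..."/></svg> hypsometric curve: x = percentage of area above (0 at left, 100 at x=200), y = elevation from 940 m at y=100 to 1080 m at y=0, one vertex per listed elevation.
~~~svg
<svg viewBox="0 0 200 100"><path d="M193 100l-8-14-17-15-35-14-38-14-26-14-28-15-23-14"/></svg>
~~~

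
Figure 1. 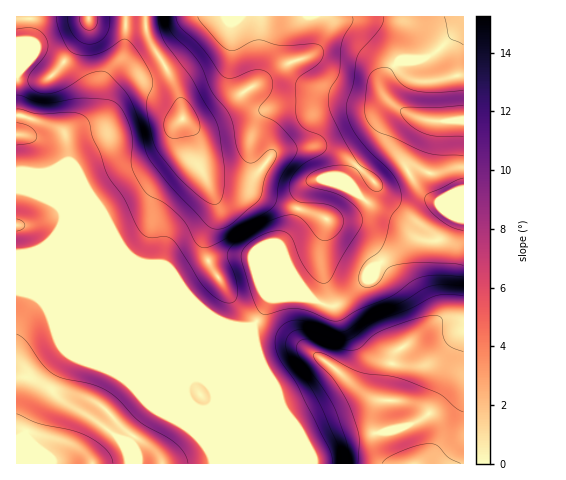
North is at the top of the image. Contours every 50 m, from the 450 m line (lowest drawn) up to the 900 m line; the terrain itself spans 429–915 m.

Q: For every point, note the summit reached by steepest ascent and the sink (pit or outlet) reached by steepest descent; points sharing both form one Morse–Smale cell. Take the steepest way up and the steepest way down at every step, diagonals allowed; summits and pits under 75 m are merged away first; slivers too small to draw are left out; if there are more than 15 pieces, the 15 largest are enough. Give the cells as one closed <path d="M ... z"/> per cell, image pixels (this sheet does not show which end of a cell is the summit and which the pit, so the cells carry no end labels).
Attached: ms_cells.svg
<path d="M463 16l-446 0-1 275 22 5 60 26 119 0 21 4 14 0 9-11 9-17 32-1 10 1 18 8 9-2 23-20 14-18 14-11 24-16 13 2 13-2 8-9 6-13 10-6z"/><path d="M463 212l-9 5-6 13-8 9-6 2-20-2-24 16-14 11-14 18-26 21-6 1-18-8-10-1-32 1-2 2-14 25 4 32 0 107 206-1z"/><path d="M21 291l-5 1 1 172 241-1 0-106-5-32-15 1-21-4-119 0-60-26z"/><path d="M242 336l-38 37-16 10-2 12 8 11 9 3 11-6z"/>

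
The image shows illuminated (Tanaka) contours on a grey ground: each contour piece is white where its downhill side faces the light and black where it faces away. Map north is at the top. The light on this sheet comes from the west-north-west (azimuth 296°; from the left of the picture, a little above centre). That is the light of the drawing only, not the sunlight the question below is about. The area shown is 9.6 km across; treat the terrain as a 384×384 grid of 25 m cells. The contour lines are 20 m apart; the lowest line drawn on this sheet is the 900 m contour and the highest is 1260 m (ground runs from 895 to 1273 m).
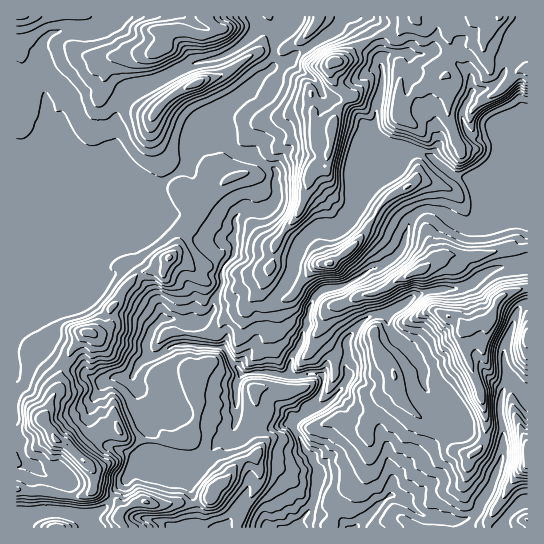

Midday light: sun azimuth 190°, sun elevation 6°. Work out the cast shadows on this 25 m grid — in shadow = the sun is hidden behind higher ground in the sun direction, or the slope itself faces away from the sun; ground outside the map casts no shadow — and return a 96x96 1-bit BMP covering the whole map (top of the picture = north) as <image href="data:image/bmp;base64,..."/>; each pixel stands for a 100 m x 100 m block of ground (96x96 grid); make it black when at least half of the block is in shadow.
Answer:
<image width="96" height="96" href="data:image/bmp;base64,Qk2+BAAAAAAAAD4AAAAoAAAAYAAAAGAAAAABAAEAAAAAAIAEAAATCwAAEwsAAAIAAAAAAAAA////AAAAAAAH8AfgAAAAAAAAAAAf8A/gAAAAAAA/gAAP8EcAAAAAAAB4AQMH4FAAAAAAAADgAAMBgBgAAAAAAAPAAEEAAB//gAAAAAOAAEAA8D//gAAAAAAAAEB/8D//oAAAAAAAAAD/wB//vAAAAAAAAADvgB//vwAAAAAAAADAAA//nwAAAAAAAAAAAYf/D4AHAAAAAAAAB+f4D8AHAAAAAAQAD/HwD+AOAAAAAAAAH/DgB/wGAAAADAAAP+AAB/4EAAAAPgAA/8AAA/4IAAAAPgEB/4YAAf/4AAAAHgEB/44AAMf4AAAAAAED/54AAMP/AAAAAAMD/54AAAA3wAAAAGMN/54AAIAT/AAAAGc8/74AAAAD/AAAAEc8f7wAAAAB/AAAAMd8H/wAAAAA/gAAAAd8D/wAAAAADAAAAAc9H/wAAAB8BcAAAcAd3/wAAD//g4AAAYAB//wAAD//gQAAAYAAeBwAAN//gAAAAQAAAADgAYAQAAEAAGAAAAD4A4AAAAMAAEAAAAB//wAEAAcAAAAAAAAf/wAEAAcAAAAAAAAH/gAEAAcAAAAAAAAAAAAAAAcAAAAAAAAAAAAAAAYAAAAAP4Af4AABAHwAAAEA/4Af4AAAAHwAAAAAf5AMAAAAAD/AHAAAf4AAAAAAAD/w/4AAP4AAAAAAAAH//4AAH+AAAAAA+AD//4AAH+AAAAAA/gB//+AAD+AAAAAAf/A///gAB/AAAAAAP/wH//8AA7gABAAAB/4D//8AABwAAAAAAf+Af/8AAA4AAIAAAP/gB/8AAAcAAPAAAH/4AP8AAAOAAPAB8B/8AD8AAAH8AEAB+Af+Hg8AAAB/gAAB/gP//+AAAAA/gQAA/wH///sAAAA/AAOA/4D///8AAAAeAAeA/4B///8AAAAOAAfAf4B3//8AAAAGAAfgP8AD//8AAAACAB/wH+Af//wAAAAAAB/wD+APwAAAAAAAAAHwA+AAAAAAAAAAAADgAdgAAAAAAAAAAAAAANwAAAAAAAAAAAAAAA8AEAAAAAAAAAAAAA/AcAAAAAAAAAAAAAfj8AAAAAAAAAAAAAf/wAAAAAAAAD8AAAP/gAAAAAAAAHwAAAH/AAAAAAAAAPgAAAD+AAAAAAAAAYAAAAB4AAAAAAAAAgAAAAAABwAAAAAAAAAAAAAAH4AAAAAAAAAAAAAAH4AAAAAAAAAAAAAAGwAAAAAAAAAAAAAAOwAAAAAAAAAAAAAAMAAAAAAAAAAAEAAAMAAAAAAAAAAAEAAAAAAAAADgAAAAAAAABAAAAAHwAAAAQAAAAAAAAAH4AAAAAQAAA4AAAAD+AAABg4AAAMAAAAB/wAADh8AAAAAAAAA/+AAHAeAAAAAAAAAf/gAOAOAAAAAAAAAH/4AYAAAAAAAAAAAD/8ADgAAIAAAAAAAA//AH/4GOAAAAAAAAf/wD/wAAAAAAB+AAAP4D/wAAAAAAB/wAAD4x/4AAAAAAI/wAABwc/8AAAAAAAPgA8AAOf/gAAAAAAD//w+AGP/gAAAAAAAf/h+AAP/AAAAA="/>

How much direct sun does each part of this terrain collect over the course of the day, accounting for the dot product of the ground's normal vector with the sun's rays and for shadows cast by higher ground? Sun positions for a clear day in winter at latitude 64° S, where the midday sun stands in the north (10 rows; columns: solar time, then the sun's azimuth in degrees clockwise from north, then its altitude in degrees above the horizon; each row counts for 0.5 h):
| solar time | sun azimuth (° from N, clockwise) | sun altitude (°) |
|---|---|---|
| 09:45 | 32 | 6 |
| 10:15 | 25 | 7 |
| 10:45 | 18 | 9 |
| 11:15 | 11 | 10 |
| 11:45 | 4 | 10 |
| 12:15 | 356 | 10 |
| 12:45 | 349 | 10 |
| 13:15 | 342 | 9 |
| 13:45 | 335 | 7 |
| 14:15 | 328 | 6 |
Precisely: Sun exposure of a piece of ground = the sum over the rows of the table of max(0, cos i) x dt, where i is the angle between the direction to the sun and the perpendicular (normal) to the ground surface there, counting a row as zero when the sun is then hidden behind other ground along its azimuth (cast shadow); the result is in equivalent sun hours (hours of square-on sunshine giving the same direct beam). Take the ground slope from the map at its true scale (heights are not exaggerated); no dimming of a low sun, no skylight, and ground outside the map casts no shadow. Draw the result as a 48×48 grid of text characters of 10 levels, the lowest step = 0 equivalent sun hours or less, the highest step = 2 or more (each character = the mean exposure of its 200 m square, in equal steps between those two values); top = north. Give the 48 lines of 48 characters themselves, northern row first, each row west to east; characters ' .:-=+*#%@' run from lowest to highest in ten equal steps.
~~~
.. .:-=+#%%%#=.=##+-:--=+:.-+**---:--=-::-.:-
 ..:===++*+----:=+:...==-=*- -**#+=-. .::..-:.--
:::==+*****+=-:      -*==+: *@@%=. .   .:---:--=
------====---.      -*=::.:%@@@*-. :::-=-:.::---
----:::-:..      .-**. .:==++:...::==++==-..-:==
---::::::     .+@@#-  .-=+*:   .-=-==-====::.:-.
----::::::. .=%%=    .--===+: -++:-=-=-:::. .=  
-----:--:-=+#%=     .-==++=--::-:.-=--:::.:+-   
------::::=+*-     :-=+++=-==+-  :===-:::.=.    
------:..::--.   .:--==--::-=+-  .-:-=::--.    .
------::::::....::--:-::.:--=-:...   :-.:+..  ::
----------:. .:--:::-:::--:--::.::    ..:=*=-:::
----------:. .:-:=++-.:-::-:--::-::.    ::=-----
-----------:.:--====**=. :=+=:::---:-+-.    :---
------------:::==-==++==:-+=.:::---=+**+.  .----
--------------===-=-..:::--:  ----+#%--=+-.:----
---------------===-...::--=...:--=#+    .==-----
---------------:-=::....===. .:-=*-      .------
-----------------::::=+++*:  .:-++.  .=-:.:-----
--------------==-::--=+##=  ..-+*:...-+++=---===
-------------=+=:--:-=+#*. :==*@+.:::=+*#*+++*#*
------------=#%*===+-===:.:=*%@*  .:-+*#%@@@%#++
---------===**+-=+=:====-:-*@@-    -*%#=-==-.   
----------+*=-..--:-#*==:-=-..   .=%@#=:::.  :-=
---------+*:  :..--:--::.-=     :*%%-      :+%@@
--------=*:.   .. .=-::.:=:    =%%=      .=*@@@+
-------=#+:.     ..::-.:-:   -=-.     *@@@@@*-  
------+#=:...   ..:--:..    -.      .#+#@@%#*. .
---=*@@%+=-: :-:.:=:...... .:    :.-+.  .=*=:. -
-====+++=::::+==++-.::.::. -:.  -==.    .-::. .+
=====: .::::-:      :.:::..-...::-+=...:..::..:-
--=+=.   ..:::*%%%#-  -.. =-..-::-++=::. .:.::..
-=++-.    .:*#+===-= .   .:  .:::::+=-:::.-.-:. 
-=+++=.   :===----:--:-:..   :::-::==--:. .=.:. 
==+*+++::==----------**#%@@*-:.*+--:=--:...=-.:.
+*+=::.=*#===----------:..  :.+---::==-::..:-:=-
=##=::=***===-------=---:   :##=::::-==-::  -:++
-=+-===++++=-=------=---: .*@*+==::::-==-:..-:-#
-..*#*+===*=-====---==--=+-=-::--::::::---:::::#
:..-##*=. -==-==----==+*=+:  ..:--:....:====:.:+
=:   *%*+. .:.. .:=++##-::-  ..:::::.::-=+#=..-=
-..   *%%*::--:::-+#%=::-=+-.:-::::.::::.:: .:=-
=-:.   -: :------=*#=..---==::-::::.:::......-=.
*++=:.::::=#*+===#%+..:.::--==--:::::..:-:..:=: 
:==+++=::*#@@%%#**-  :. .::-==-::..:.:--:...-=  
         +#=+**==.. .:  ....=-::..-*=--:...:+- .
        -+.         ::. ...---:..-+=*=..   == -*
--+%*:  ..==.       :.:  .:-=-: -=-:-+++====.:-:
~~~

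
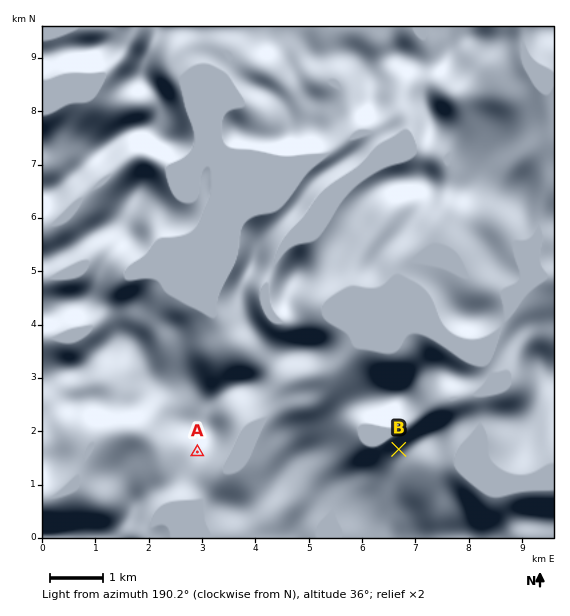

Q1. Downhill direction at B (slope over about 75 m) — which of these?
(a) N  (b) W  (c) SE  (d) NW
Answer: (d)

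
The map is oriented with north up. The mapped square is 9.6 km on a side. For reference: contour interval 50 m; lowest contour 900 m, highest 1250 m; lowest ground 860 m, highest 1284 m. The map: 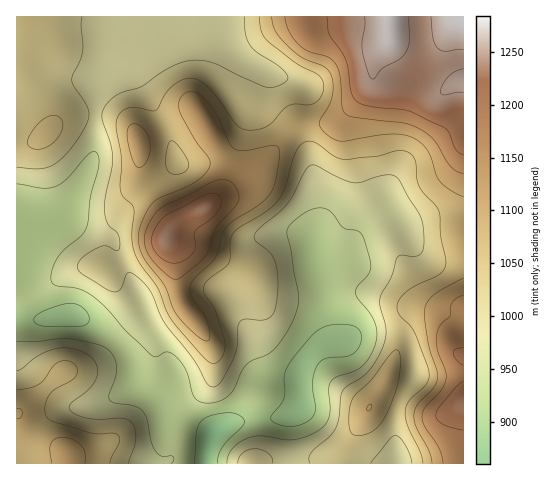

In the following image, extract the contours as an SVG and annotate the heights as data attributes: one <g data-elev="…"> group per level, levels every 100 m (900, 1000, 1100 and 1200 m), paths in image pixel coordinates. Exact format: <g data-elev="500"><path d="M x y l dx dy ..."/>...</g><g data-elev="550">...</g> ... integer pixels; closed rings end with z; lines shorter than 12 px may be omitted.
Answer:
<g data-elev="900"><path d="M195 463l1-30 5-12 6-4 9-3 13-1 8 1 7 5 0 5-22 23-4 8-1 8"/><path d="M285 426l-11-3-3-5 13-19 1-7 0-18 8-16 19-22 10-8 8-3 11-1 10 1 6 3 4 5 0 6-1 7-5 6-8 4-22 3-5 3-4 5-3 15 2 25-2 10-5 4-8 4z"/><path d="M42 326l-4-1-4-4 0-2 2-4 11-6 19-5 8 0 6 2 7 6 2 6-1 5-6 3z"/></g><g data-elev="1000"><path d="M129 463l7-24-1-11-4-6-9-4-23 1-12-1-12-4-6-5 2-6 18-14 7-11 1-11-3-6-4-5-16-7-18 0-17 6-17 13-5 3"/><path d="M272 463l0-4-3-5-6-4-8-1-6 1-6 3-4 5-1 5"/><path d="M371 463l19-24 6-4 4 3 5 7 5 9 2 9"/><path d="M17 167l23 2 8-2 7-3 18-18 14-23 2-7-1-7-14-22-2-7 10-27 0-36"/><path d="M244 17l1 17 5 11 7 7 25 17 5 6 0 5-10 6-11 1-52-24-12-3-12 1-17 5-30 20-21 7-11 6-7 9-2 7 1 7 8 23 2 13-1 11-7 28-1 13 4 13 10 12 2 13-3 3-11-5-8 2-16 10-4 5-1 4 6 7 23 15 7 3 4 0 3-3 7-16 5 0 7 5 12 14 14 31 29 37 13 23 3 3 5 1 7-7 13-25 2-9 1-18 2-6 5-3 21 0 5-2 3-6 4-25-2-22-5-10-15-12-2-6 6-8 19-16 9-9 19-35 4-3 4 0 25 13 14 5 7-1 24-7 7 0 5 2 24 41 3 16-1 16-3 4-3 2-15-1-5 3-6 19-11 22 0 7 6 24-1 9-3 10-7 13-7 10-25 18-2 6-2 21-3 10-6 9-19 17-2 5 1 5"/></g><g data-elev="1100"><path d="M85 463l0-10-3-7-9-6-11-3-7 2-4 5-1 7 2 12"/><path d="M17 418l3 0 2-5-1-3-4-2"/><path d="M368 411l3-2 0-5-4 2 0 3z"/><path d="M206 341l3-1 1-3-2-11-4-12-13-19-1-5 1-6 5-7 20-20 6-22 5-8 8-7 24-16 11-10 6-13 4-29-2-5-4-1-30 5-10-3-5-5-9-23-10-15-10-11-10-3-5 2-4 4-2 6 0 7 15 29 15 19 1 4-1 5-5 8-9 7-35 16-8 5-5 8-6 13-3 17 5 15 21 29 12 29 18 19z"/><path d="M463 278l-29 16-6 7-3 8 3 33 9 28 1 8-5 10-16 17-3 12 3 11 12 24 3 11"/><path d="M137 167l4 0 6-6 3-8 0-9-2-7-4-7-5-5-6-1-5 3-1 11 5 20z"/><path d="M272 17l4 15 13 15 13 11 23 9 6 7 2 10-1 13-3 8-10 18 1 4 5 6 9 6 8 2 48-7 13 1 10 3 8 5 7 8 8 24 4 7 11 8 12 7"/></g><g data-elev="1200"><path d="M463 382l-7 5-15 18-4 6-1 5 2 4 4 4 21 6"/><path d="M463 348l-8 1-2 4 3 7 7 5"/><path d="M170 263l6 0 6-1 11-9 3-7-2-14 4-4 13-9 8-9 3-8-4-7-7-2-9 3-34 18-10 10-6 12 0 10 7 10z"/><path d="M327 17l2 17 13 18 4 9 5 30 5 10 5 3 8 2 40 5 33 15 7 6 7 18 7 5"/></g>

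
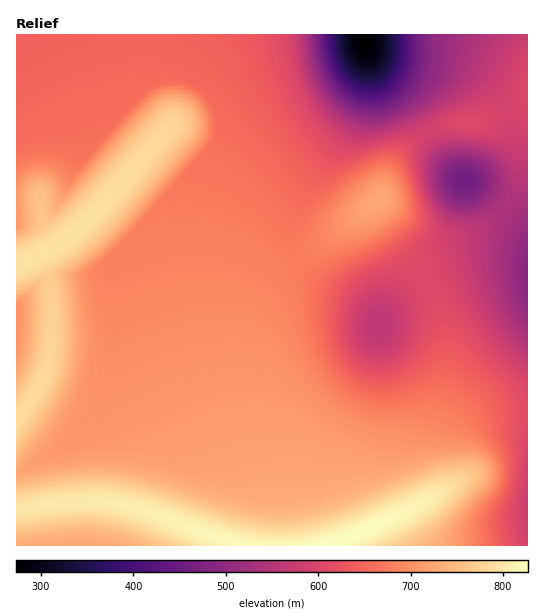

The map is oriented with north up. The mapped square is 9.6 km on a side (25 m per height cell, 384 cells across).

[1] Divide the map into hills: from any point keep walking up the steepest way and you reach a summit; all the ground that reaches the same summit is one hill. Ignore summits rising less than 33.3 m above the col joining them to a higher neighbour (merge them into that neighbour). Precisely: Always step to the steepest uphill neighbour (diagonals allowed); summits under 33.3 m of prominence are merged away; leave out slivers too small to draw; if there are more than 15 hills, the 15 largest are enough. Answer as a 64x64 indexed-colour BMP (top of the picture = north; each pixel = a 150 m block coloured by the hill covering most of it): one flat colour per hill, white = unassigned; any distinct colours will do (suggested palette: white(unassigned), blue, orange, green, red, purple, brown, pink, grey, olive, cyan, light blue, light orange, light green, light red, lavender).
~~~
<image width="64" height="64" href="data:image/bmp;base64,Qk12CAAAAAAAAHYAAAAoAAAAQAAAAEAAAAABAAQAAAAAAAAIAAATCwAAEwsAABAAAAAAAAAA////ALR3HwAOf/8ALKAsACgn1gC9Z5QAS1aMAMJ34wB/f38AIr28AM++FwDox64AeLv/AIrfmACWmP8A1bDFABERERERERERERERERERERERERERERERERERERERERERERERERERERERERERERERERERERERERERERERERERERERERERERERERERERERERERERERERERERERERERERERERERERERERERERERERERERERERERERERERERERERERERERERERERERERERERERERERERERERERERERERERERERERERERERERERERERERERERERERERERERERERERERERERERERERERERERERERERERERERERERERERERERERERERERERERERERERERERERERERERERERERERERERERERERERERERERERERERERERERERERERERERERERERERERERESERERERERERERERERERERERERERERERERERERERERERIiEREREREREREREREREREREREREREREREREREREREREiIhERERERERERERERERERERERERERERERERERERERESIiIhERERERERERERERERERERERERERERERERERERERIiIiIREREREREREREREREREREREREREREREREREREREiIiIiERERERERERERERERERERERERERERERERERERESIiIiIhERERERERERERERERERERERERERERERERERERIiIiIiEREREREREREREREREREREREREREREREREREREiIiIiIhERERERERERERERERERERERERERERERERERESIiIiIiERERERERERERERERERERERERERERERERERERIiIiIiIhEREREREREREREREREREREREREREREREREREiIiIiIiERERERERERERERERERERERERERERERERERESIiIiIiIRERERERERERERERERERERERERERERERERERIiIiIiIiEREREREREREREREREREREREREREREREREREiIiIiIiIRERERERERERERERERERERERERERERERERESIiIiIiIhERERERERERERERERERERERERERERERERERIiIiIiIiEREREREREREREREREREREREREREREREREREiIiIiIiIRERERERERERERERERERERERERERERERERESIiIiIiIhERERERERERERERERERERERERERERERERERIiIiIiIiERERERERERERERERERERERMREREREREREREiIiIiIiIRERERERERERERERERERERMzERERERERERESIiIiIiIhERERERERERERERERERERMzMxERERERERERIiIiIiIiERERERERERERERERERERMzMzMREREREREREiIiIiIiIRERERERERERERERERETMzMzMzMRERERERESIiIiIiIhEREREREREREREREREzMzMzMzMzERERERERIiIiIiIiERERERERERERERERMzMzMzMzMzMzEREREREiIiIiIiIRERERERERERERERMzMzMzMzMzMzMzMxEREyIiIiIiIiEREREREREREREREzMzMzMzMzMzMzMzMzMzIiIiIiIiIhEREREREREREREzMzMzMzMzMzMzMzMzMzMiIiIiIiIiIRERERERERERETMzMzMzMzMzMzMzMzMzMyIiIiIiIiIiERERERERERERMzMzMzMzMzMzMzMzMzMzIiIiIiIiIiIRERERERERERETMzMzMzMzMzMzMzMzMzEiIiIiIiIiIiERERERERERERMzMzMzMzMzMzMzMzMzESIiIiIiIiIiIhEREREREREREzMzMzMzMzMzMzMzMzERIiIiIiIiIiIiIRERERERERERMzMzMzMzMzMzMzMzEREiIiIiIiIiIiIiEREREREREREzMzMzMzMzMzMzMxERESIiIiIiIiIiIiIhERERERERERMzMzMzMzMzMzMRERERIiIiIiIiIiIiIiIRERERERERETMzMzMzMzMzMREREREiIiIiIiIiIiIiIiERERERERERMzMzMzMzMzMRERERESIiIiIiIiIiIiIiIhERERERERETMzMzMzMzMRERERERIiIiIiIiIiIiIiIiIREREREREREzMzMzMzMxEREREREiIiIiIiIiIiIiIiIhERERERERERMzMzMzMxERERERESIiIiIiIiIiIiIiIiIREREREREREzMzMzMzERERERERIiIiIiIiIiIiIiIiIiERERERERERMzMzMzEREREREREiIiIiIiIiIiIiIiIiIhERERERERETMzMzERERERERESIiIiIiIiIiIiIiIiIiIRERERERERMzMzMRERERERERIiIiIiIiIiIiIiIiIiIiIREREREREzMzMREREREREREiIiIiIiIiIiIiIiIiIiIiIRERERETMzMRERERERERESIiIiIiIiIiIiIiIiIiIiIiIREREREzMRERERERERERIiIiIiIiIiIiIiIiIiIiIiIiIhERETMREREREREREREiIiIiIiIiIiIiIiIiIiIiIiIiIhERMRERERERERERESIiIiIiIiIiIiIiIiIiIiIiIiIiIhExERERERERERERIiIiIiIiIiIiIiIiIiIiIiIiIiIiIREREREREREREREiIiIiIiIiIiIiIiIiIiIiIiIiIiIiERERERERERERESIiIiIiIiIiIiIiIiIiIiIiIiIiIiIRERERERERERER"/>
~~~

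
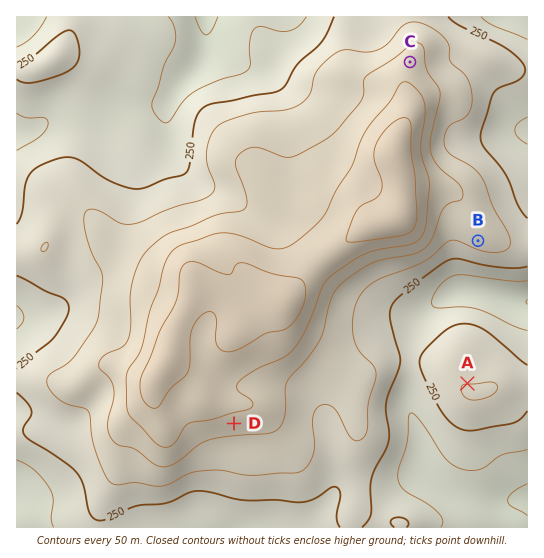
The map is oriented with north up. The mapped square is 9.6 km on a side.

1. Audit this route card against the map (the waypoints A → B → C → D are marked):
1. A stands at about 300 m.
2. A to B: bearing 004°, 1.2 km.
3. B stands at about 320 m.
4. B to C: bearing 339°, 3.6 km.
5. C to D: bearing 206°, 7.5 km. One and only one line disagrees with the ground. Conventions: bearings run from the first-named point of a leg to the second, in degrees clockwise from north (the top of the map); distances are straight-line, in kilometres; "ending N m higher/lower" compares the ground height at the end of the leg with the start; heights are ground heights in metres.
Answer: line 2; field distance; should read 2.7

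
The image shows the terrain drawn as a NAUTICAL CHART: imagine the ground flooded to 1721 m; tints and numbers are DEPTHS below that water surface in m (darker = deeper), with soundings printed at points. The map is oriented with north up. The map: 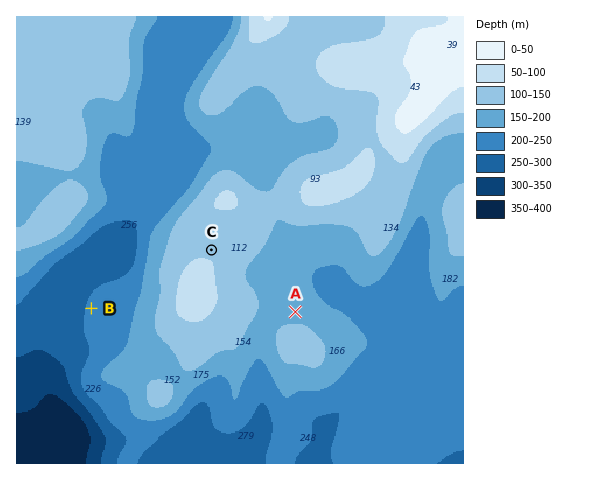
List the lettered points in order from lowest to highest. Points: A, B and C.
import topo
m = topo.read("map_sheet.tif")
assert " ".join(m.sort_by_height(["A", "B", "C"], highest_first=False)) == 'B A C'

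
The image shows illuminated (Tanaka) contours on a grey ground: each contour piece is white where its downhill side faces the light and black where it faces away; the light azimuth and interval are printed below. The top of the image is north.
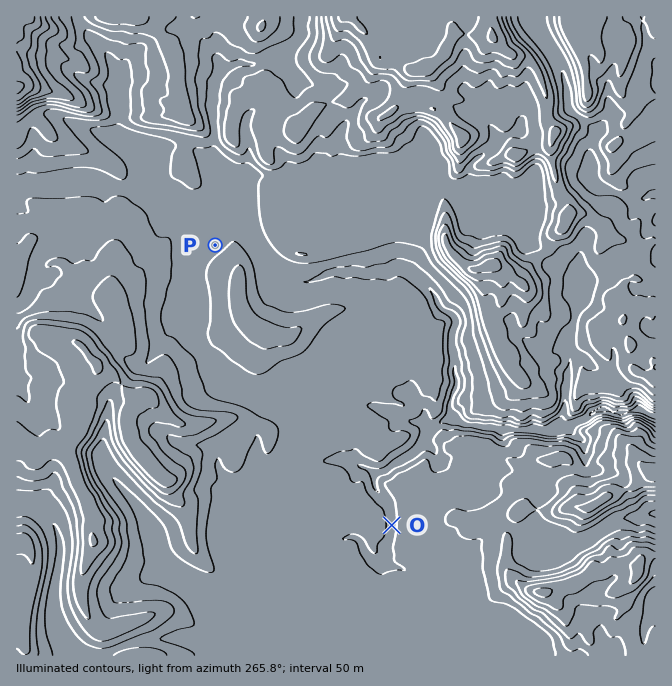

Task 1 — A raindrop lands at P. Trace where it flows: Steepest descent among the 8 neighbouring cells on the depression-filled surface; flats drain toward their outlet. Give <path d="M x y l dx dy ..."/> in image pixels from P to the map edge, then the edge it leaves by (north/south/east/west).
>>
<path d="M215 245l-1-2 0-10 10-10 1-3 0-5 2-2 0-3 5-5 3 0 2-2 12 0 1 4 0 16 2 2 0 5 2 2 0 3 4 7 4 8 3 3 3 9 10 10 0 1 4 0 2 2 4 0 4 3 3 2 3 0 2 2 10 0 5-4 3 0 14-6 28 0 2 1 10 0 2-1 14 0 6-4 10 0 1 2 3 0 7 7 7 3 10 10 0 2 5 6 0 5 7 7 4 2 7 6 2 4-3 6 0 4-2 1 0 15 2 2 0 7 1 1 0 19 2 1 0 10-5 7 0 3-2 2 0 10 2 0 13 13 3 2 12 0 2 2 28 0 5 3 15 0 2-2 5 0 2 2 28 0 7-7 6-3 4 0 3-2 5-5 3-1 9 0 1-2 5 0 2 2 18 0 2-2 13 0 5 5 5 0"/>
exit: east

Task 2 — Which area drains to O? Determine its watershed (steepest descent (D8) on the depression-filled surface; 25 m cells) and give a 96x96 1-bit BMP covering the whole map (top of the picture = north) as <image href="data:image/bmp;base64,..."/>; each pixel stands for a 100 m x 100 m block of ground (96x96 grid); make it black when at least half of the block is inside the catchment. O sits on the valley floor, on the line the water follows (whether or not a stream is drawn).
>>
<image width="96" height="96" href="data:image/bmp;base64,Qk2+BAAAAAAAAD4AAAAoAAAAYAAAAGAAAAABAAEAAAAAAIAEAAATCwAAEwsAAAIAAAAAAAAA////AAAAAAB///////////////h///////////////h///////////////B///////////////B///////////////B///////////////B///////////////B//////////////+B//////////////+A//////////////+A////////////wP/A////////////gB/g////////////AA/g////////////AAHg////////////AAAA////////////AAAA////////////AAAD////////////AAAD////////////AAAD////////////AAAD//////4HwH+HgAAD//////wAAAAAAAAD//////wAAAAAAAAD//////4AAAAAAAAD//////4AAAAAAAAD//////wAAAAAAAAD//////gAAAAAAAAD//////AAAAAAAAAD//////AAAAAAAAAD//////AAAAAAAAAD+/////AAAAAAAAAAA/////AAAAAAAAAAAf////AAAAAAAAAAAf////AAAAAAAAAAAf///+AAAAAAAAAAAf/8B4AAAAAAAAAAAf/wAAAAAAAAAAAAAP/gAAAAAAAAAAAAAP/AAAAAAAAAAAAAAP4AAAAAAAAAAAAAAHwAAAAAAAAAAAAAAHgAAAAAAAAAAAAAADAAAAAAAAAAAAAAAAAAAAAAAAAAAAAAAAAAAAAAAAAAAAAAAAAAAAAAAAAAAAAAAAAAAAAAAAAAAAAAAAAAAAAAAAAAAAAAAAAAAAAAAAAAAAAAAAAAAAAAAAAAAAAAAAAAAAAAAAAAAAAAAAAAAAAAAAAAAAAAAAAAAAAAAAAAAAAAAAAAAAAAAAAAAAAAAAAAAAAAAAAAAAAAAAAAAAAAAAAAAAAAAAAAAAAAAAAAAAAAAAAAAAAAAAAAAAAAAAAAAAAAAAAAAAAAAAAAAAAAAAAAAAAAAAAAAAAAAAAAAAAAAAAAAAAAAAAAAAAAAAAAAAAAAAAAAAAAAAAAAAAAAAAAAAAAAAAAAAAAAAAAAAAAAAAAAAAAAAAAAAAAAAAAAAAAAAAAAAAAAAAAAAAAAAAAAAAAAAAAAAAAAAAAAAAAAAAAAAAAAAAAAAAAAAAAAAAAAAAAAAAAAAAAAAAAAAAAAAAAAAAAAAAAAAAAAAAAAAAAAAAAAAAAAAAAAAAAAAAAAAAAAAAAAAAAAAAAAAAAAAAAAAAAAAAAAAAAAAAAAAAAAAAAAAAAAAAAAAAAAAAAAAAAAAAAAAAAAAAAAAAAAAAAAAAAAAAAAAAAAAAAAAAAAAAAAAAAAAAAAAAAAAAAAAAAAAAAAAAAAAAAAAAAAAAAAAAAAAAAAAAAAAAAAAAAAAAAAAAAAAAAAAAAAAAAAAAAAAAAAAAAAAAAAAAAAAAAAAAAAAAAAAAAAAAAAAAAAAAAAAAAAAAAAAAAAAAAAAAAAAAAAAAAAAAAAAAAAAAAAAAAAAAAAAAAAAAAAAAAAAAAAAAAAAAAAAAAAAAAAAAAAAAAAAAAAAAAAAAAAAAA="/>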